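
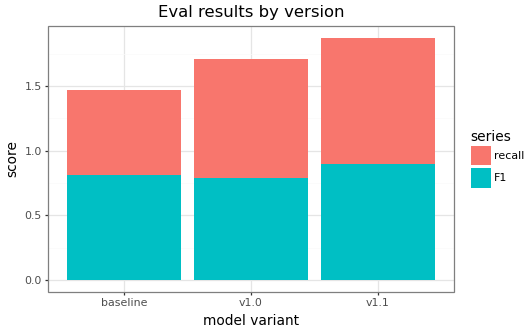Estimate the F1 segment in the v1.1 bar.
≈ 0.8

F1 top ≈ 0.8, bottom ≈ 0.0; segment ≈ 0.8.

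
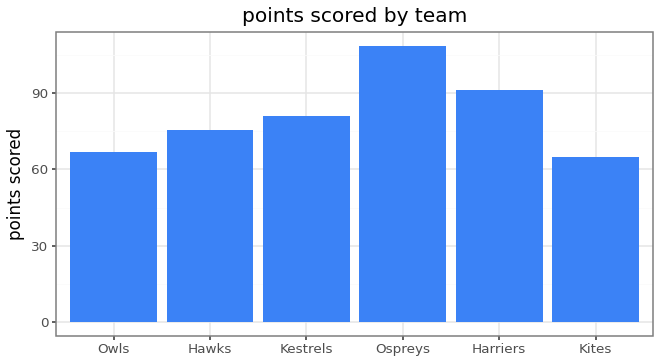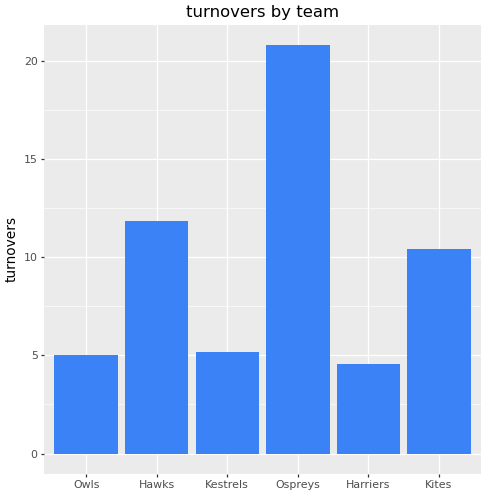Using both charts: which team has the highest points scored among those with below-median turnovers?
Harriers

Chart 2 median turnovers ≈ 8; below-median teams: Owls, Kestrels, Harriers. Among those, Harriers has the highest points scored (≈ 90).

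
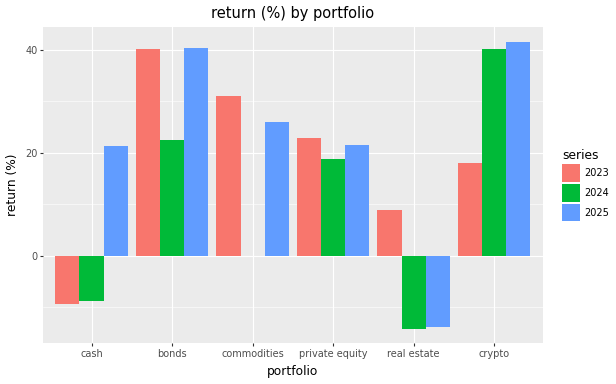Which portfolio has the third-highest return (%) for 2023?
private equity

Top 4 for 2023: bonds ≈ 40, commodities ≈ 30, private equity ≈ 25, crypto ≈ 20.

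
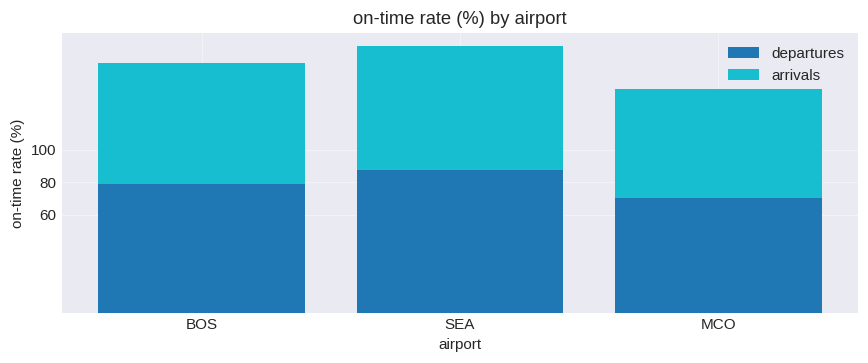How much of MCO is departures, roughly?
departures top ≈ 80, bottom ≈ 0; segment ≈ 80.

≈ 80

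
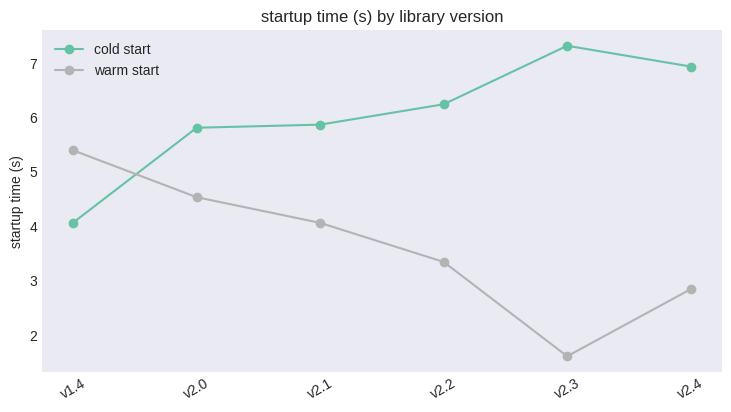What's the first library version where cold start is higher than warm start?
v1.4: cold start ≈ 4.0 vs warm start ≈ 5.5 (not yet); v2.0: cold start ≈ 6.0 vs warm start ≈ 4.5 (first crossover).

v2.0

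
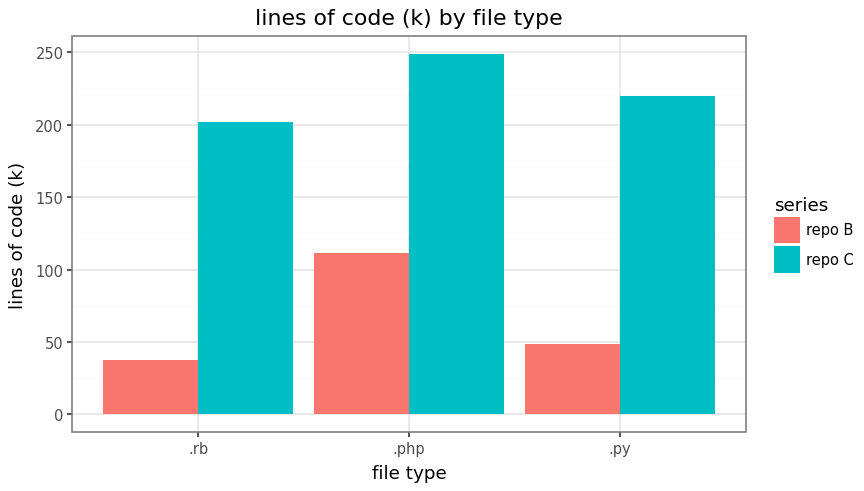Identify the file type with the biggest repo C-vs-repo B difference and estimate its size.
.py: repo C ≈ 225, repo B ≈ 50 → gap ≈ 175. Next-largest (.rb) is only ≈ 150.

.py, ≈ 175 k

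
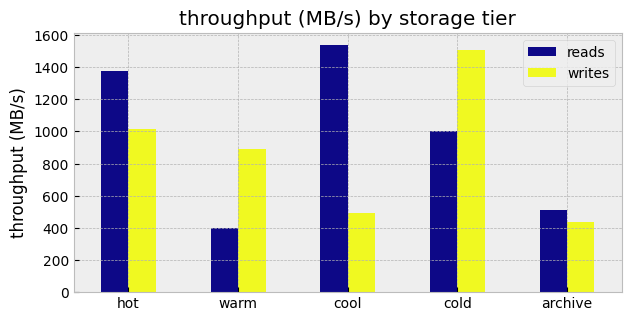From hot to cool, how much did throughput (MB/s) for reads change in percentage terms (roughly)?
hot ≈ 1400, cool ≈ 1600; (1600 − 1400) / 1400 ≈ +14.3%.

≈ +14.3%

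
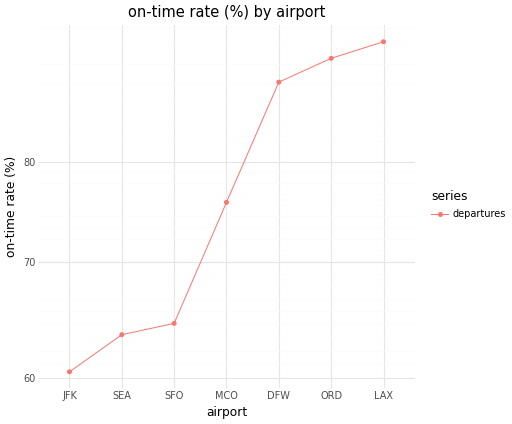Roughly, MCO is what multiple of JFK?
MCO ≈ 75, JFK ≈ 60; 75/60 ≈ 1.25.

≈ 1.25×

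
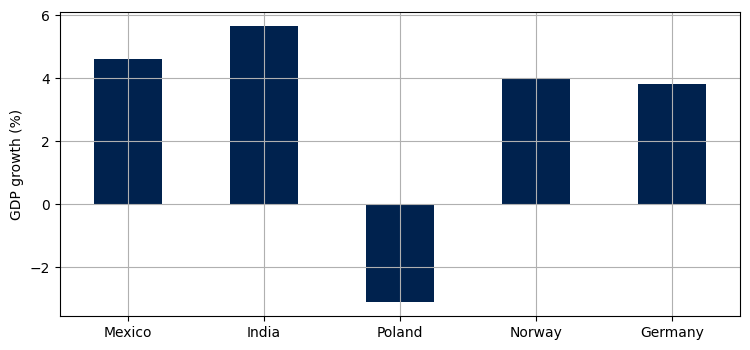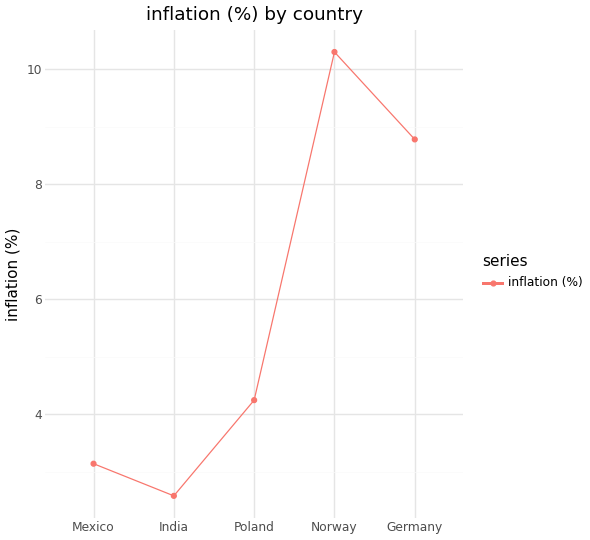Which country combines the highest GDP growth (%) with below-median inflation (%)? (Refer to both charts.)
Chart 2 median inflation (%) ≈ 4; below-median countries: Mexico, India. Among those, India has the highest GDP growth (%) (≈ 6).

India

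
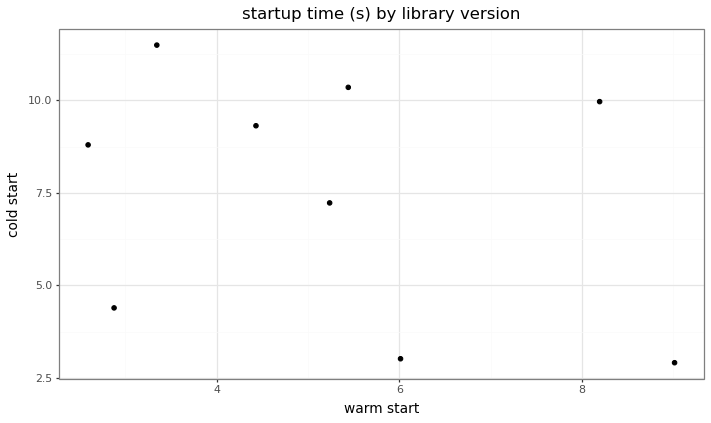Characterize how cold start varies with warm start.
negative, weak

Points are negatively correlated; weak (|r| ≈ 0.3).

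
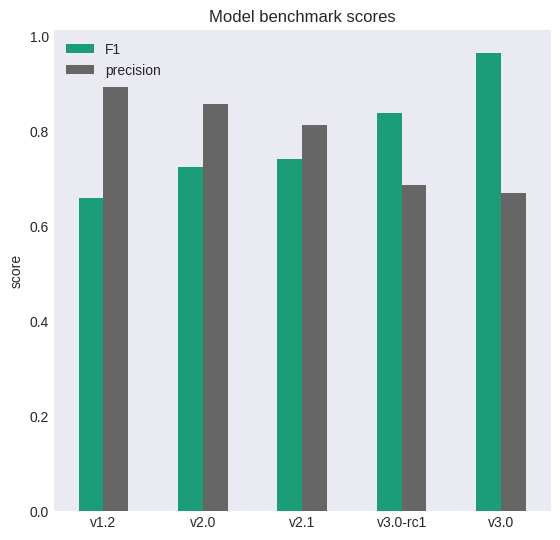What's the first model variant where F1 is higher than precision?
v2.1: F1 ≈ 0.7 vs precision ≈ 0.8 (not yet); v3.0-rc1: F1 ≈ 0.8 vs precision ≈ 0.7 (first crossover).

v3.0-rc1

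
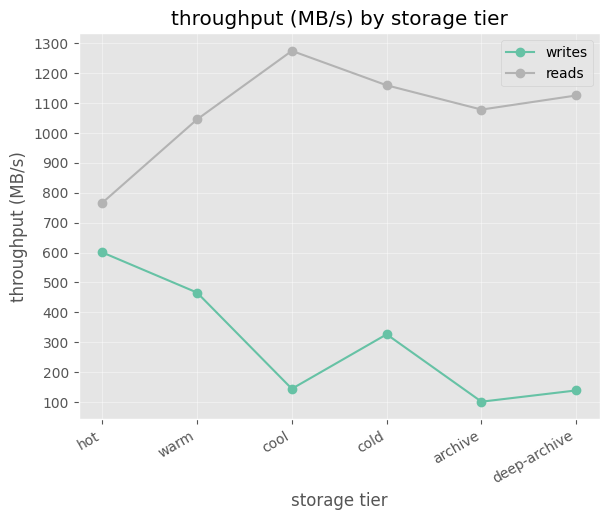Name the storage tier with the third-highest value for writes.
Top 4 for writes: hot ≈ 600, warm ≈ 500, cold ≈ 300, cool ≈ 100.

cold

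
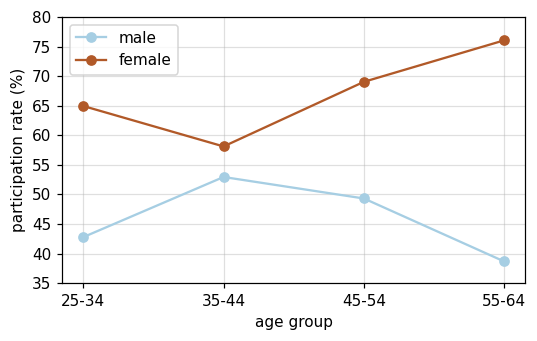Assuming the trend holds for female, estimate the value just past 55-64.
≈ 82.5

Last three: 60, 70, 75 → slope ≈ 7.5/step → next ≈ 82.5.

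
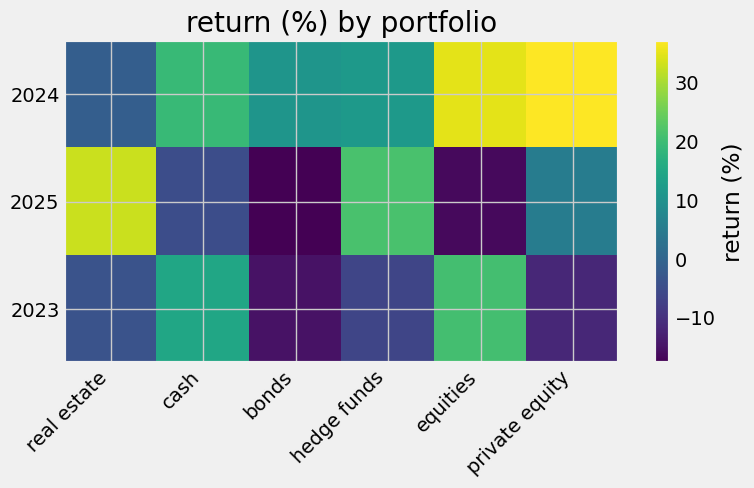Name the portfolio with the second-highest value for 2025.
Top 3 for 2025: real estate ≈ 35, hedge funds ≈ 20, private equity ≈ 5.

hedge funds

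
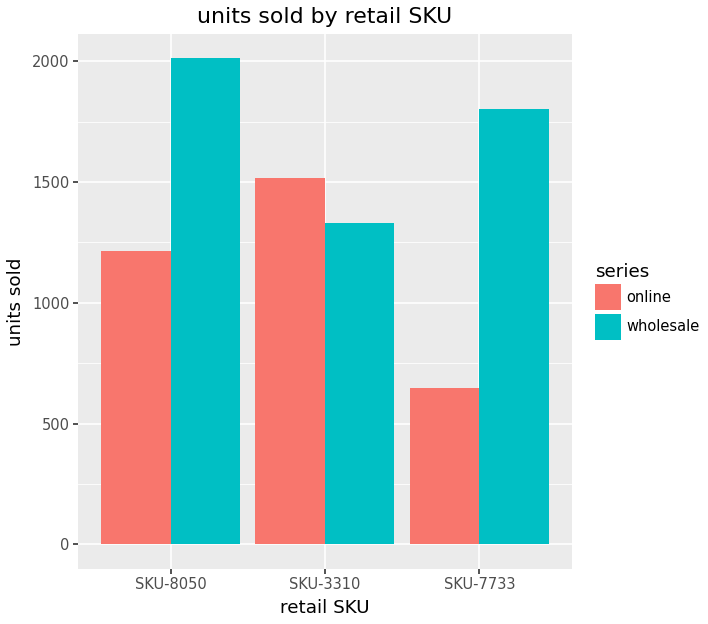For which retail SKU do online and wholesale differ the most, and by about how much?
SKU-7733, ≈ 1200

SKU-7733: online ≈ 600, wholesale ≈ 1800 → gap ≈ 1200. Next-largest (SKU-8050) is only ≈ 800.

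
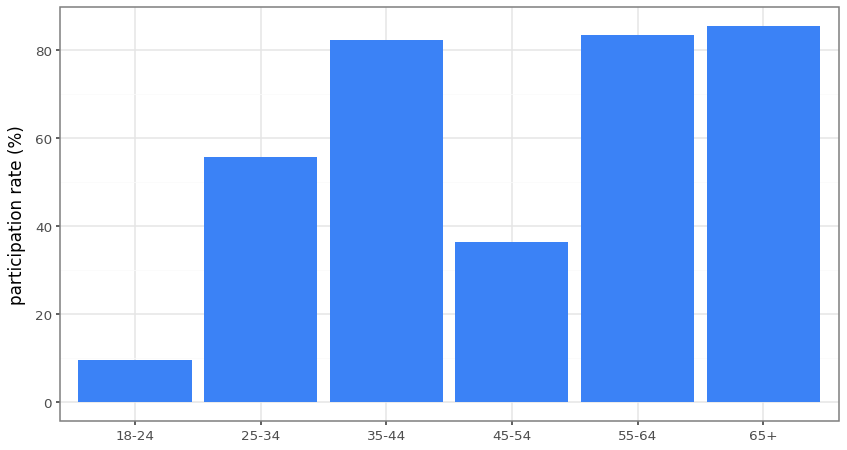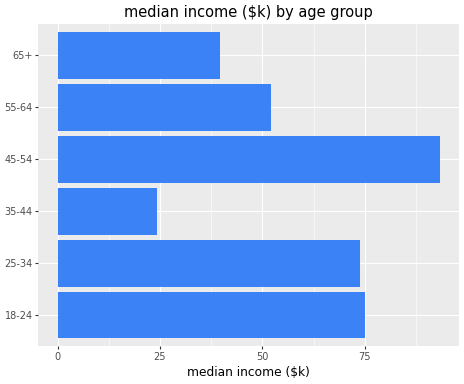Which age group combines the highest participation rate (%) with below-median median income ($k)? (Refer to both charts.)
Chart 2 median median income ($k) ≈ 60; below-median age groups: 35-44, 55-64, 65+. Among those, 65+ has the highest participation rate (%) (≈ 90).

65+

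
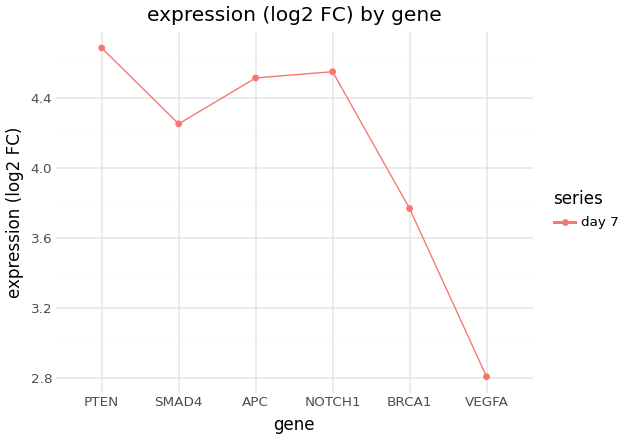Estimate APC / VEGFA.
APC ≈ 4.6, VEGFA ≈ 2.8; 4.6/2.8 ≈ 1.64.

≈ 1.64×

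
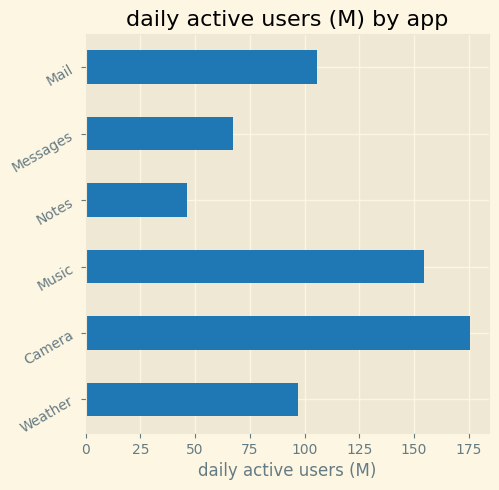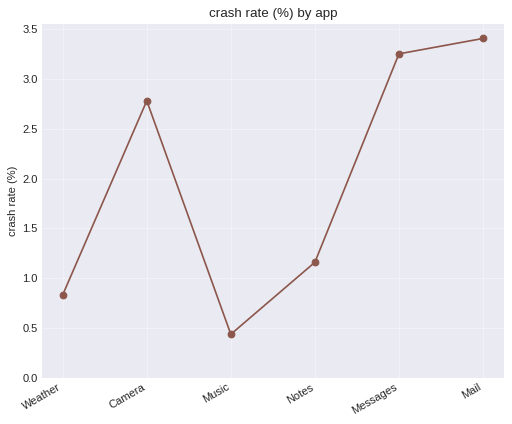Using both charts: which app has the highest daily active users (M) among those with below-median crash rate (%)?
Music

Chart 2 median crash rate (%) ≈ 2; below-median apps: Weather, Music, Notes. Among those, Music has the highest daily active users (M) (≈ 160).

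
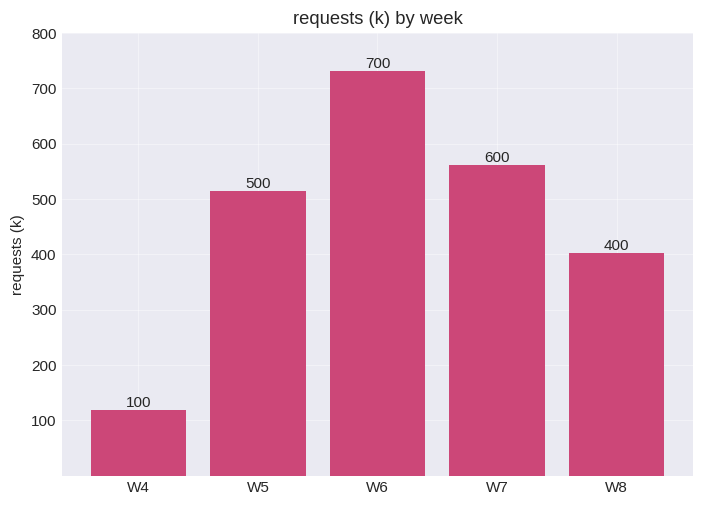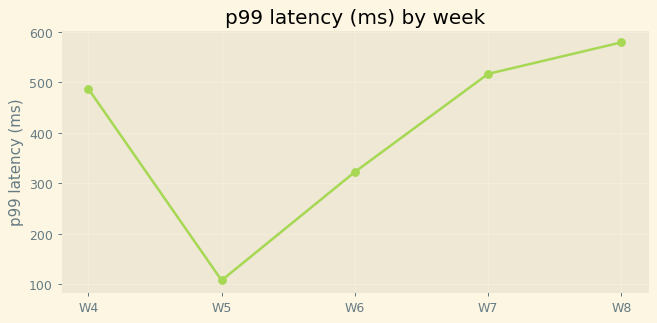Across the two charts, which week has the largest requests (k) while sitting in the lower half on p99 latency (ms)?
W6

Chart 2 median p99 latency (ms) ≈ 500; below-median weeks: W5, W6. Among those, W6 has the highest requests (k) (≈ 700).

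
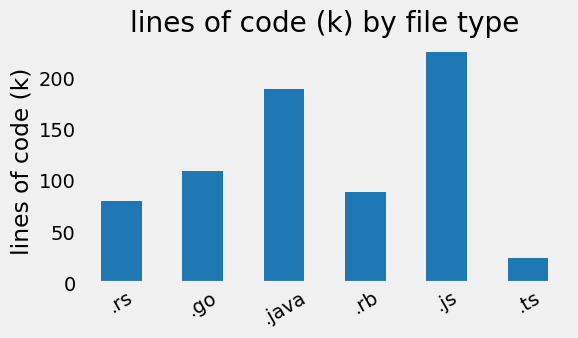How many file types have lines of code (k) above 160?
Above 160: .java, .js.

2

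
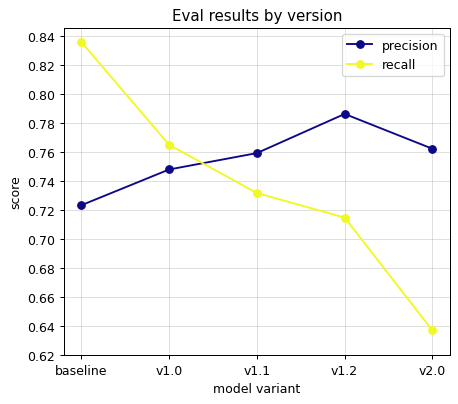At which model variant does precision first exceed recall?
v1.0: precision ≈ 0.74 vs recall ≈ 0.76 (not yet); v1.1: precision ≈ 0.76 vs recall ≈ 0.74 (first crossover).

v1.1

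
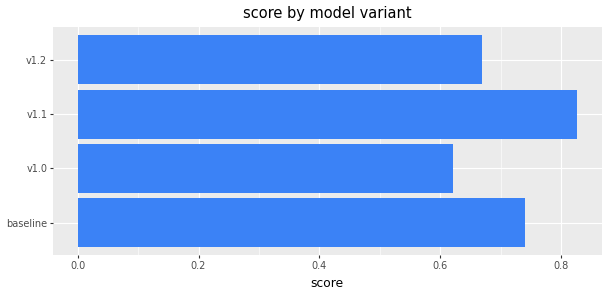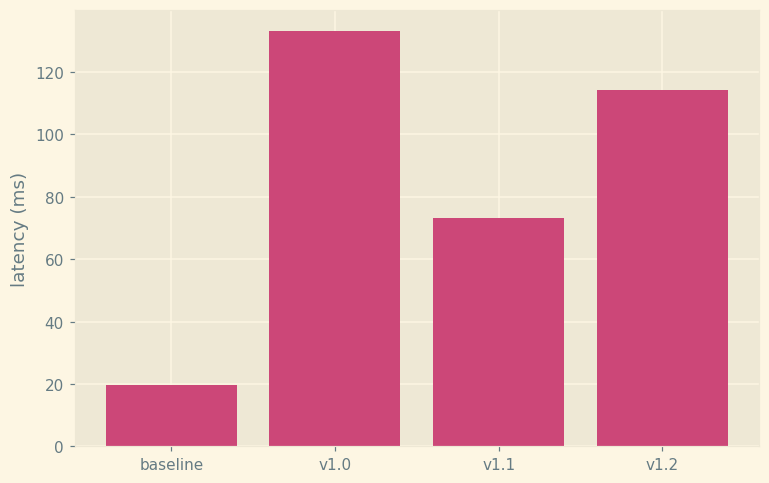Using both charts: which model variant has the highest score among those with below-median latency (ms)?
Chart 2 median latency (ms) ≈ 100; below-median model variants: baseline, v1.1. Among those, v1.1 has the highest score (≈ 0.8).

v1.1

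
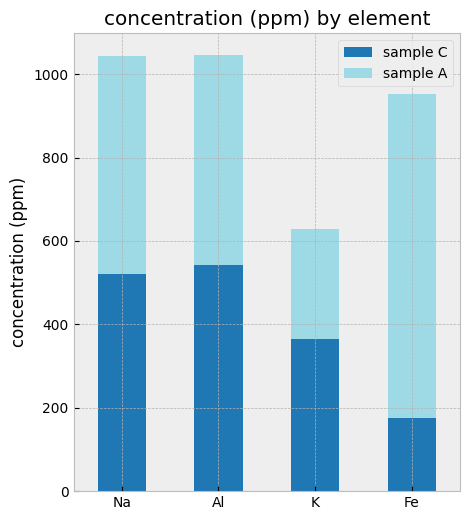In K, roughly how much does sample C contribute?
sample C top ≈ 400, bottom ≈ 0; segment ≈ 400.

≈ 400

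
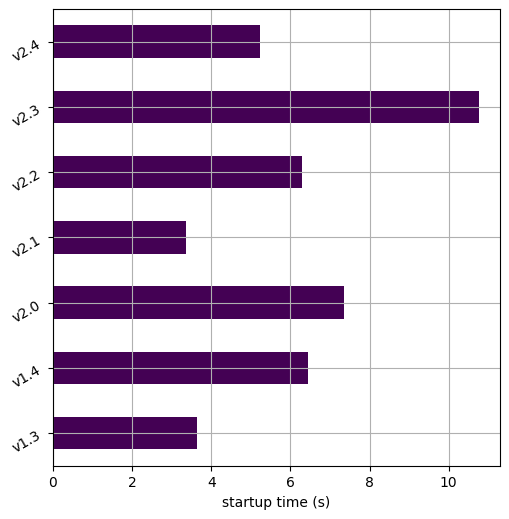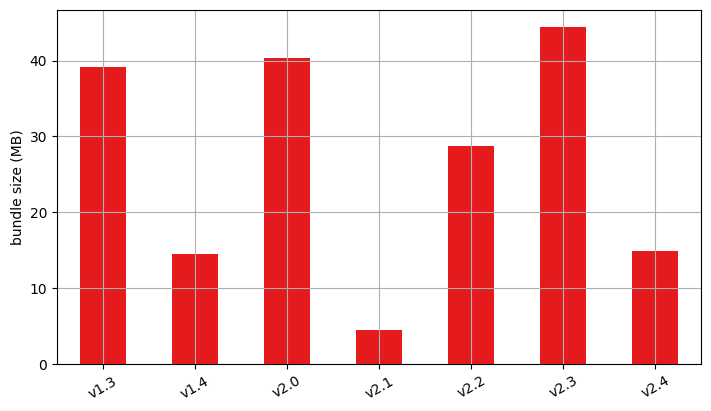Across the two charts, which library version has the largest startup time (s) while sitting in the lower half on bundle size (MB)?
v1.4

Chart 2 median bundle size (MB) ≈ 30; below-median library versions: v1.4, v2.1, v2.4. Among those, v1.4 has the highest startup time (s) (≈ 6).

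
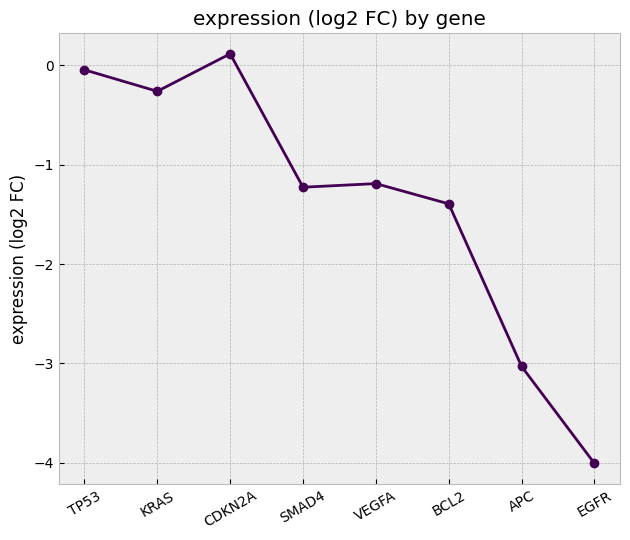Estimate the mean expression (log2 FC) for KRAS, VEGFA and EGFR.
≈ -1.83

(-0.5 + -1.0 + -4.0) / 3 ≈ -1.83.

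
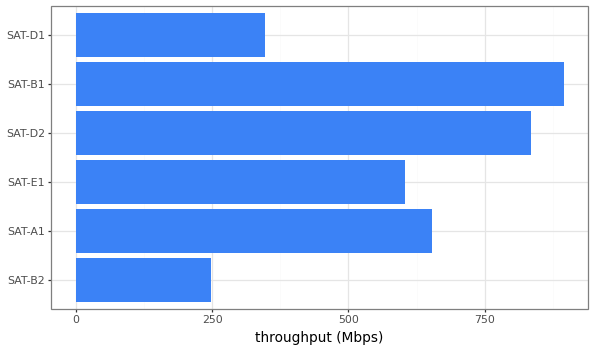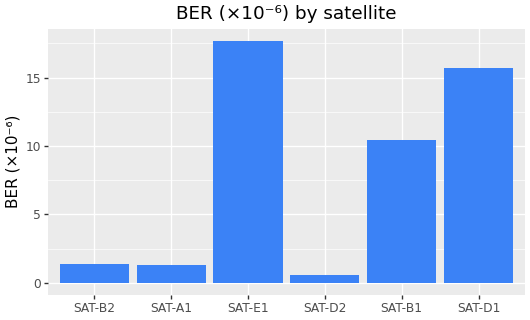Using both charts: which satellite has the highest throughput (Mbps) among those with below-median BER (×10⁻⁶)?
SAT-D2

Chart 2 median BER (×10⁻⁶) ≈ 6; below-median satellites: SAT-B2, SAT-A1, SAT-D2. Among those, SAT-D2 has the highest throughput (Mbps) (≈ 800).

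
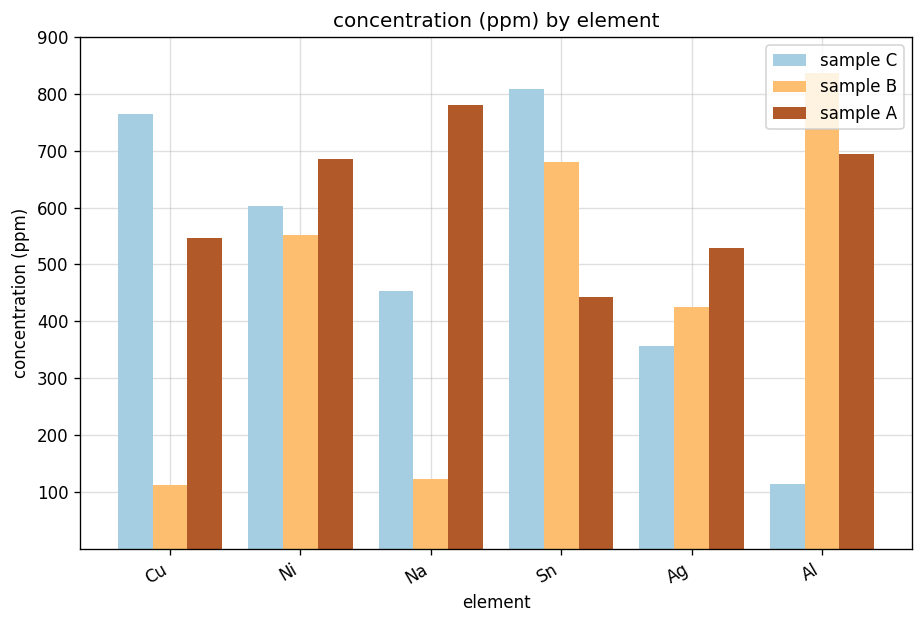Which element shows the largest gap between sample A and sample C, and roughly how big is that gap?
Al: sample A ≈ 700, sample C ≈ 100 → gap ≈ 600. Next-largest (Sn) is only ≈ 400.

Al, ≈ 600 ppm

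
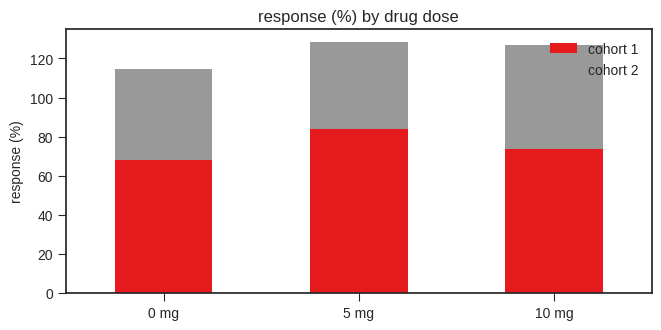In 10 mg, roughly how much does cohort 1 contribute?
cohort 1 top ≈ 80, bottom ≈ 0; segment ≈ 80.

≈ 80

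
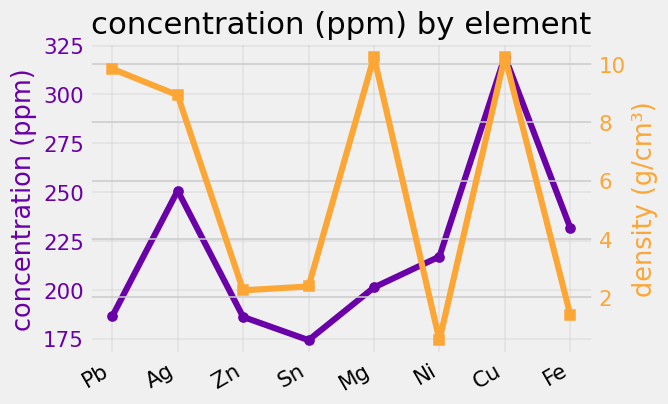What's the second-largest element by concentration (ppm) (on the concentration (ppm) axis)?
Top 3 (on the concentration (ppm) axis): Cu ≈ 320, Ag ≈ 260, Fe ≈ 240.

Ag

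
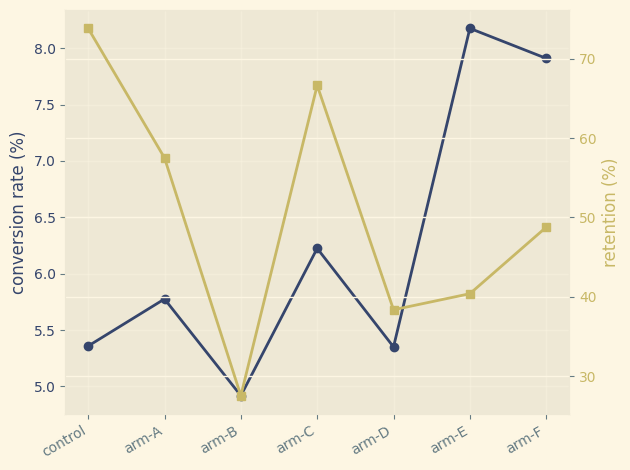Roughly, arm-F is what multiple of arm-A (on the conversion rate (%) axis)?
arm-F ≈ 8.0, arm-A ≈ 6.0; 8.0/6.0 ≈ 1.33.

≈ 1.33×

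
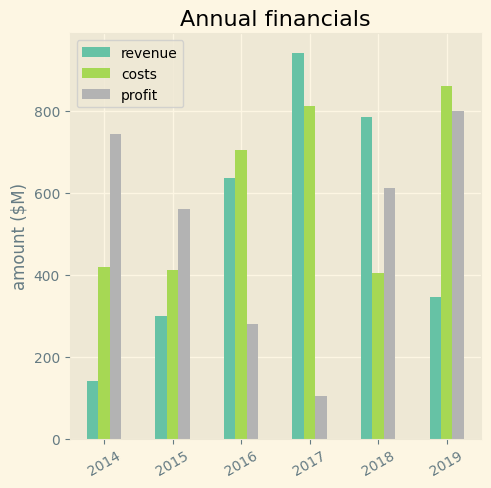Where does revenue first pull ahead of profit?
2015: revenue ≈ 300 vs profit ≈ 600 (not yet); 2016: revenue ≈ 600 vs profit ≈ 300 (first crossover).

2016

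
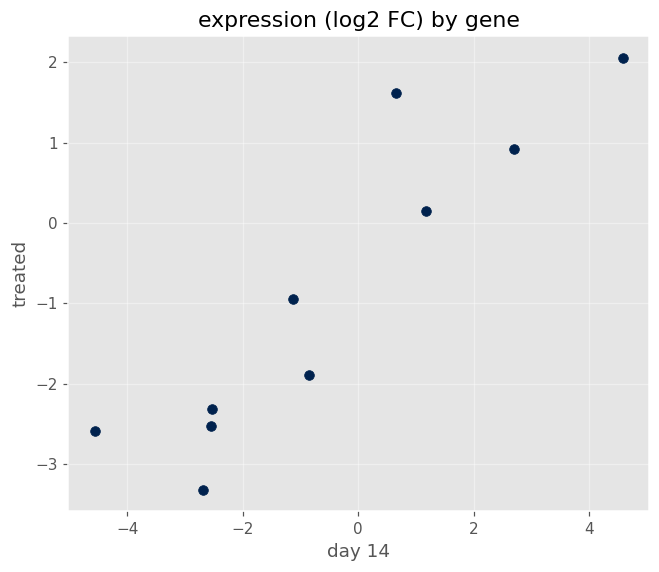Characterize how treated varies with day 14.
positive, strong

Points are positively correlated; strong (|r| ≈ 0.9).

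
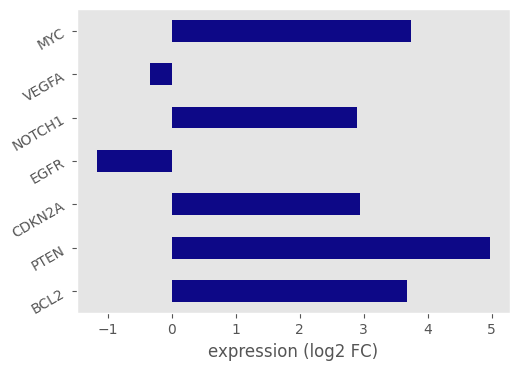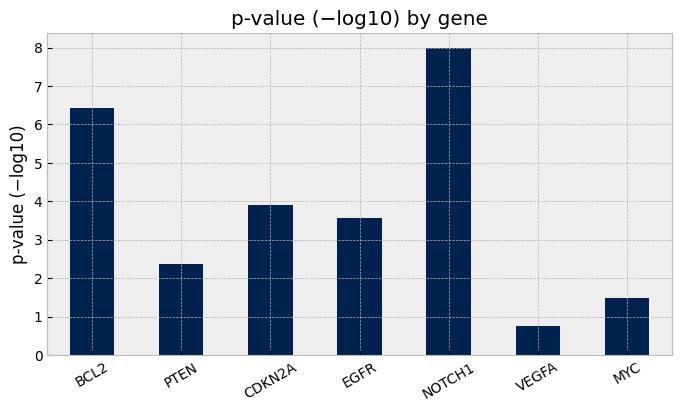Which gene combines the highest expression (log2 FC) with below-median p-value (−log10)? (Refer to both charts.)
PTEN

Chart 2 median p-value (−log10) ≈ 4; below-median genes: PTEN, VEGFA, MYC. Among those, PTEN has the highest expression (log2 FC) (≈ 5).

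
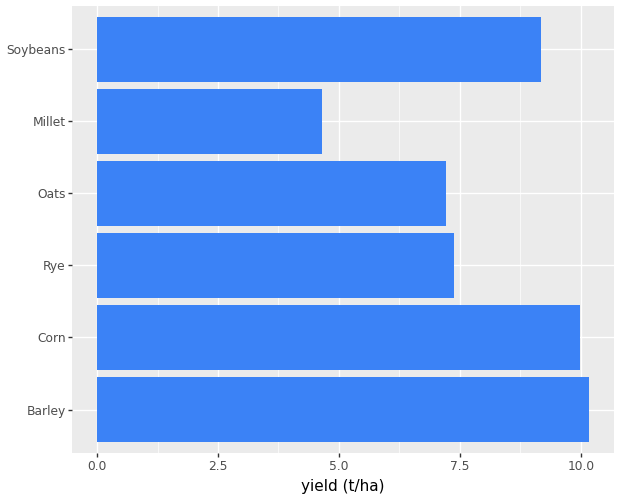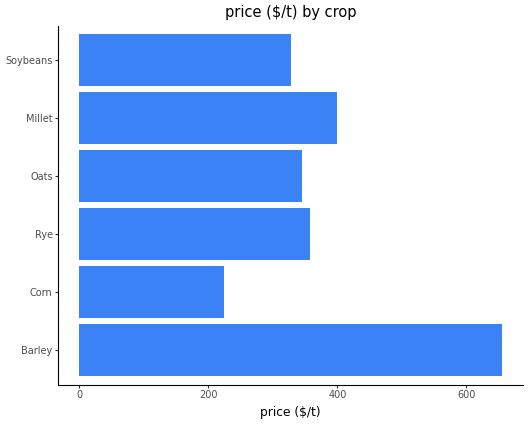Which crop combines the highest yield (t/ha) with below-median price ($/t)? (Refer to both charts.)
Corn

Chart 2 median price ($/t) ≈ 400; below-median crops: Corn, Oats, Soybeans. Among those, Corn has the highest yield (t/ha) (≈ 10).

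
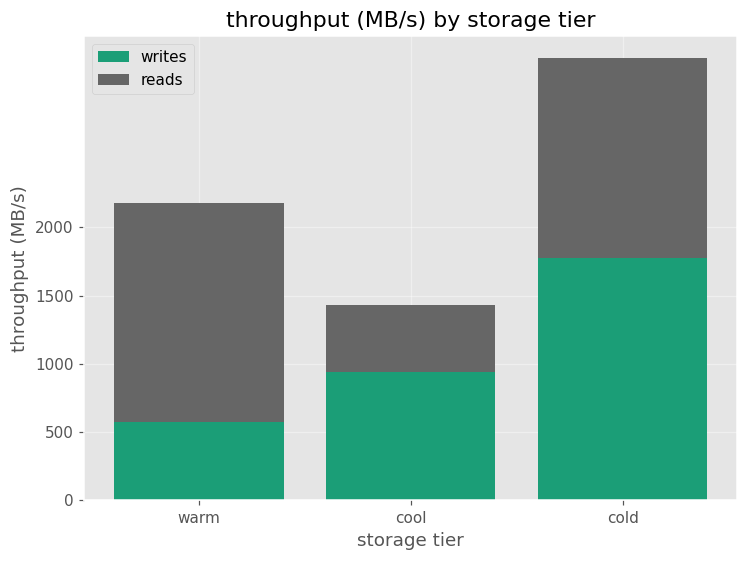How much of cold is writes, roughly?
writes top ≈ 2000, bottom ≈ 0; segment ≈ 2000.

≈ 2000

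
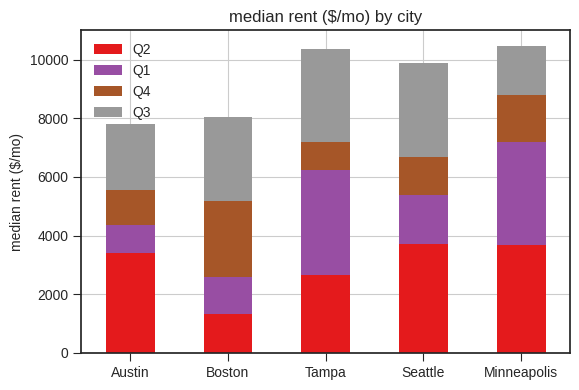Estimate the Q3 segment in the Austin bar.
Q3 top ≈ 8000, bottom ≈ 6000; segment ≈ 2000.

≈ 2000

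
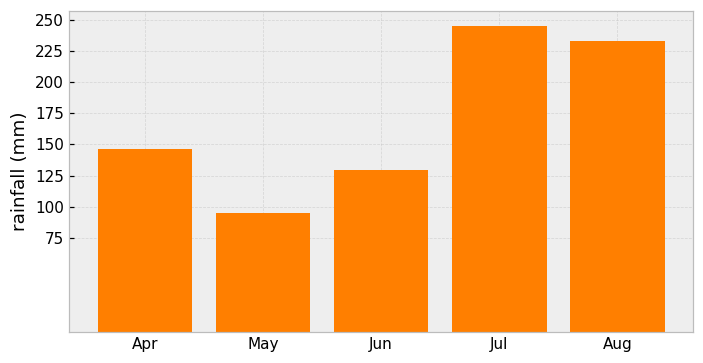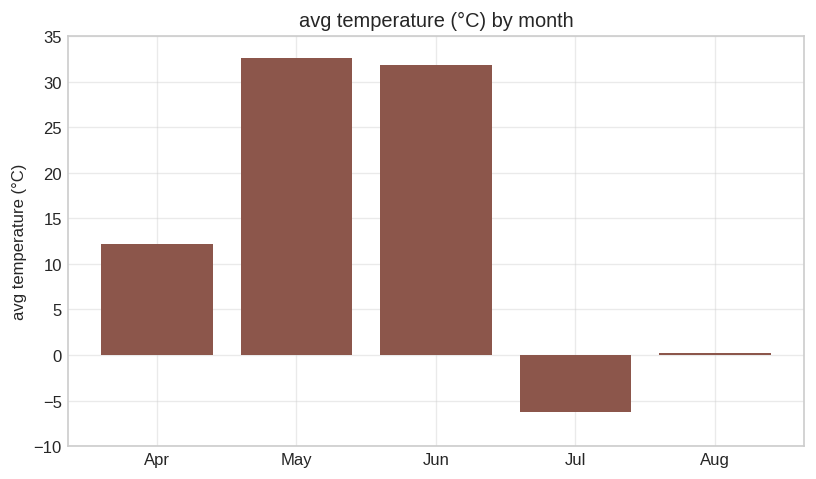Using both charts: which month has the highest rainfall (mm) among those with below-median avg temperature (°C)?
Jul

Chart 2 median avg temperature (°C) ≈ 10; below-median months: Jul, Aug. Among those, Jul has the highest rainfall (mm) (≈ 250).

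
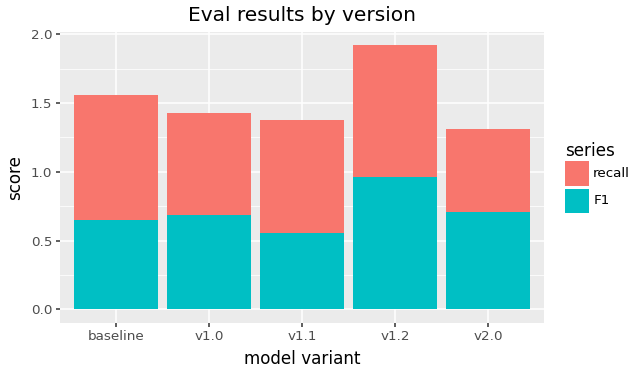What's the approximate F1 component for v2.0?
≈ 0.8

F1 top ≈ 0.8, bottom ≈ 0.0; segment ≈ 0.8.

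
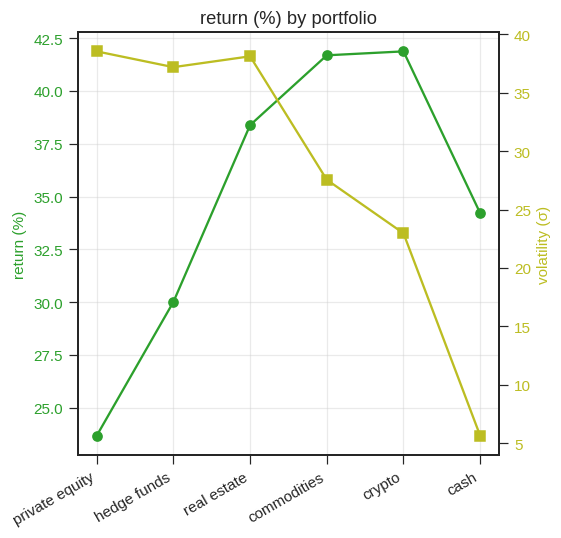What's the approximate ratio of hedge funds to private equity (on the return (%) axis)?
hedge funds ≈ 30, private equity ≈ 24; 30/24 ≈ 1.25.

≈ 1.25×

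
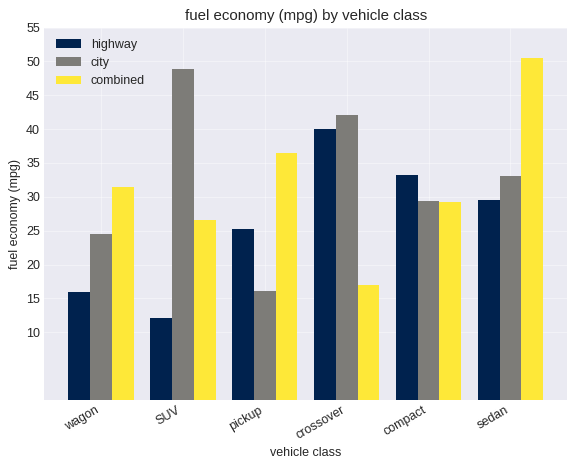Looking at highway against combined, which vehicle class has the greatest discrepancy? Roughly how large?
crossover, ≈ 25 mpg

crossover: highway ≈ 40, combined ≈ 15 → gap ≈ 25. Next-largest (sedan) is only ≈ 20.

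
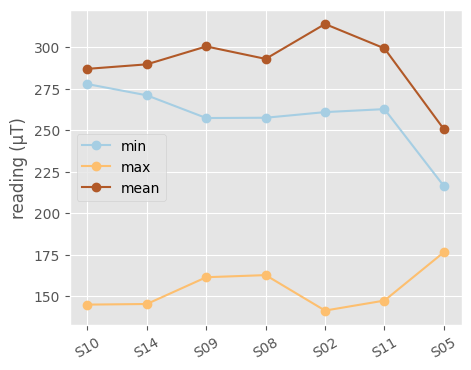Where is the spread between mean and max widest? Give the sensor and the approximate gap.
S02, ≈ 180 µT

S02: mean ≈ 320, max ≈ 140 → gap ≈ 180. Next-largest (S11) is only ≈ 160.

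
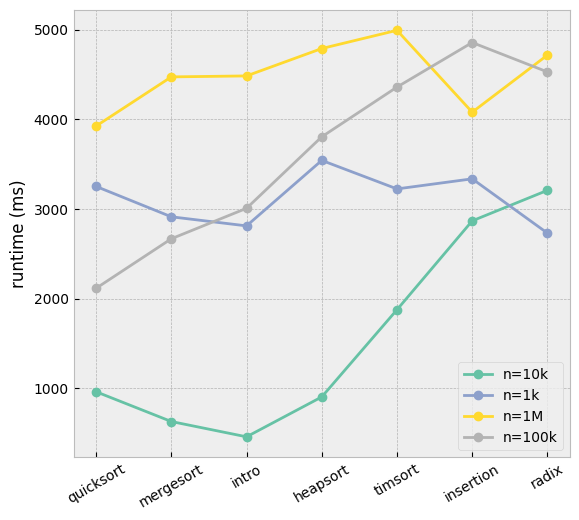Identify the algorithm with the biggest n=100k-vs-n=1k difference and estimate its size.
radix, ≈ 2000 ms

radix: n=100k ≈ 4500, n=1k ≈ 2500 → gap ≈ 2000. Next-largest (insertion) is only ≈ 1500.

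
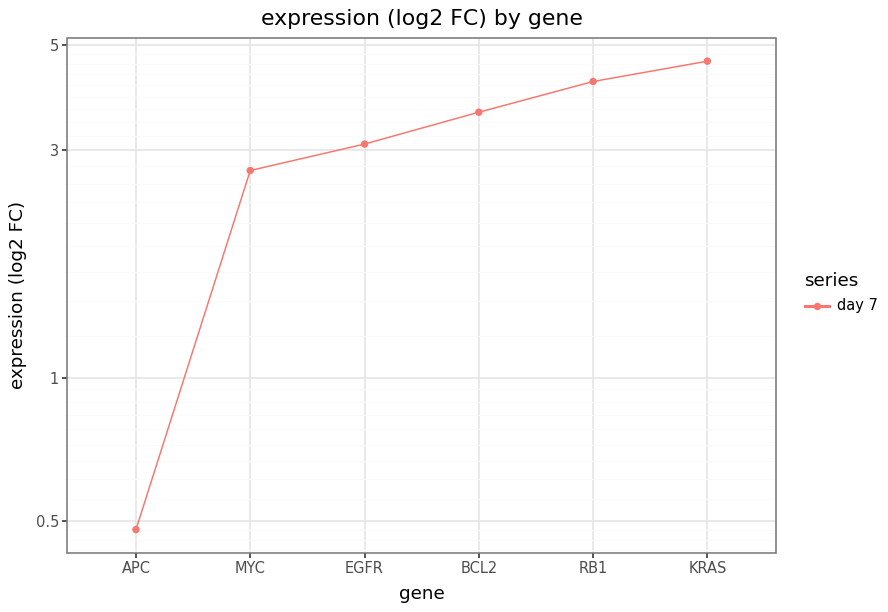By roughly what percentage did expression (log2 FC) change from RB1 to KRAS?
RB1 ≈ 4.0, KRAS ≈ 4.5; (4.5 − 4.0) / 4.0 ≈ +12.5%.

≈ +12.5%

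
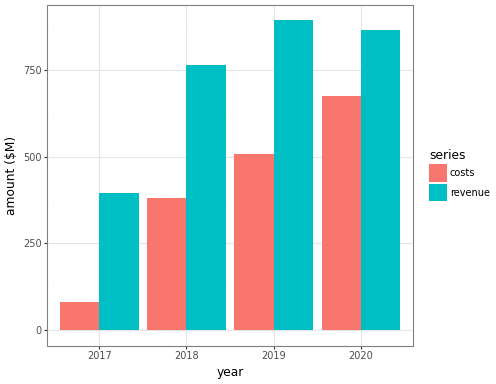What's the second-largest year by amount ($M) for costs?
2019

Top 3 for costs: 2020 ≈ 700, 2019 ≈ 500, 2018 ≈ 400.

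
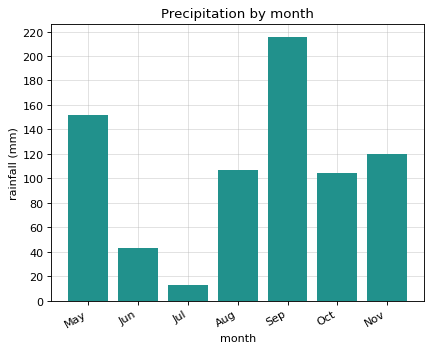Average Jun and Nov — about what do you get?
(40 + 120) / 2 ≈ 80.

≈ 80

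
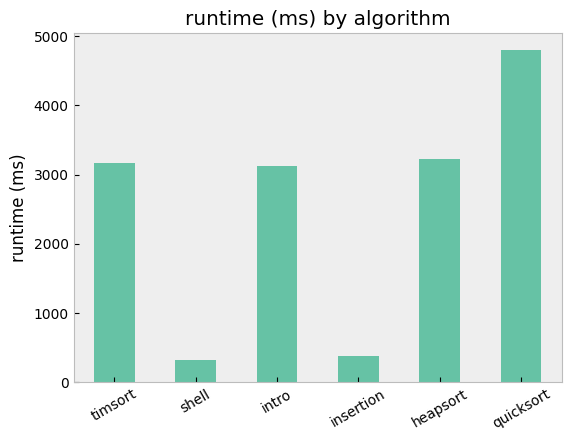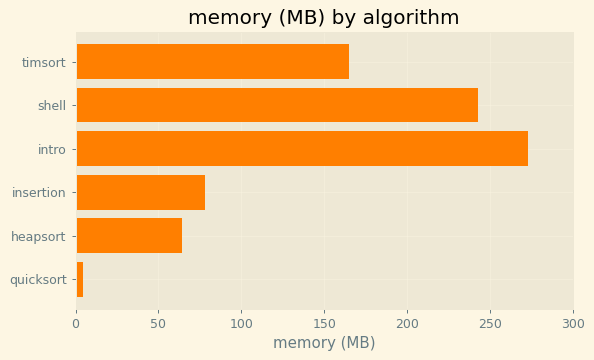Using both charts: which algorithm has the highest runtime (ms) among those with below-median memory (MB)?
Chart 2 median memory (MB) ≈ 100; below-median algorithms: insertion, heapsort, quicksort. Among those, quicksort has the highest runtime (ms) (≈ 5000).

quicksort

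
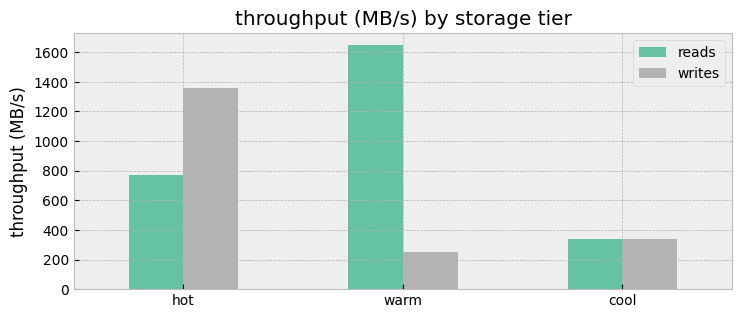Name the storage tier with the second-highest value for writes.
cool

Top 3 for writes: hot ≈ 1400, cool ≈ 400, warm ≈ 200.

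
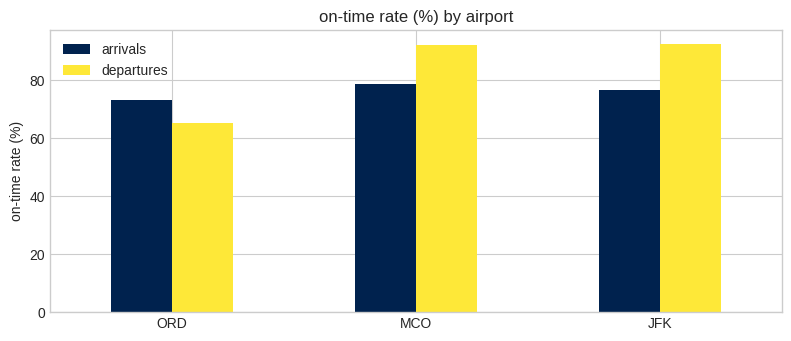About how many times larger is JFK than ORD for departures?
JFK ≈ 90, ORD ≈ 70; 90/70 ≈ 1.29.

≈ 1.29×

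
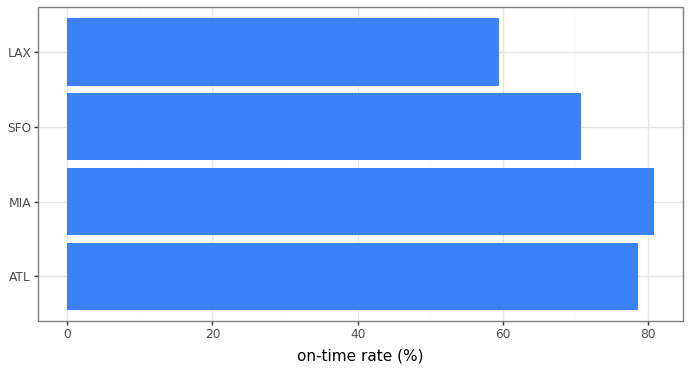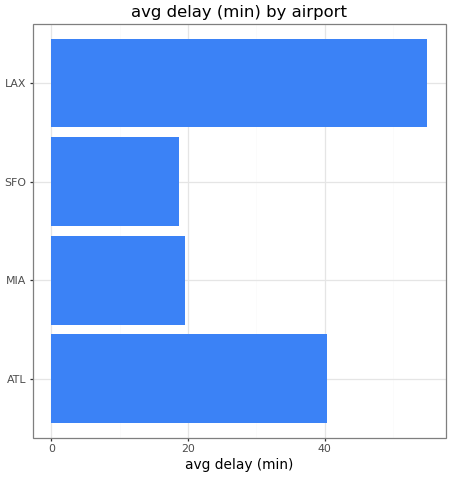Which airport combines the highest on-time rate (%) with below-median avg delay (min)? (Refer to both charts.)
MIA

Chart 2 median avg delay (min) ≈ 30; below-median airports: MIA, SFO. Among those, MIA has the highest on-time rate (%) (≈ 80).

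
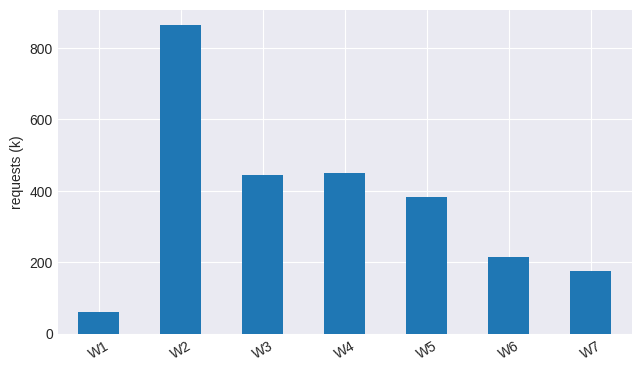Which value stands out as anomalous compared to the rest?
W2

W2 ≈ 900; the rest sit between ≈ 100 and ≈ 500.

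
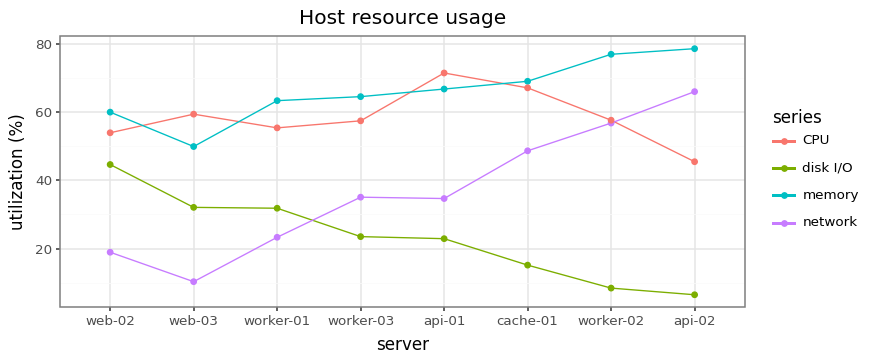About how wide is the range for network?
≈ 60

Max api-02 ≈ 70, min web-03 ≈ 10; range ≈ 60.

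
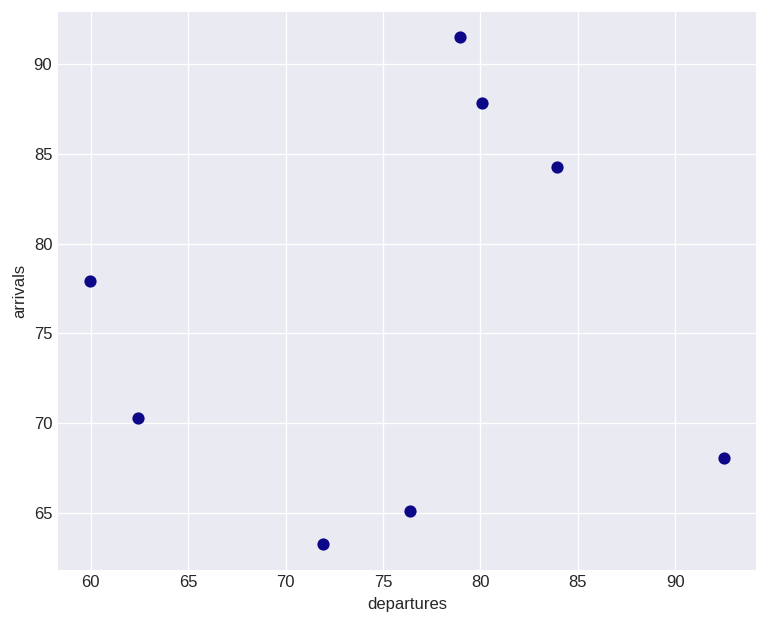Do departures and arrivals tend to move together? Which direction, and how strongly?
no clear correlation

Points are roughly uncorrelated; weak (|r| ≈ 0.1).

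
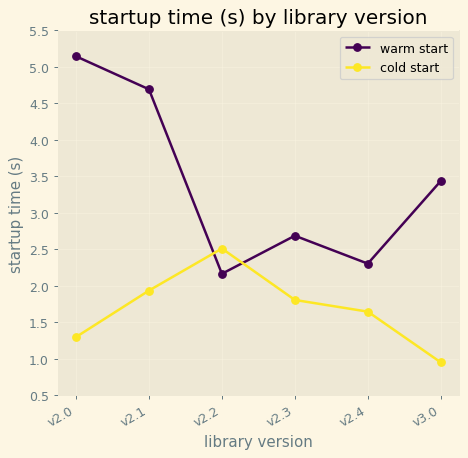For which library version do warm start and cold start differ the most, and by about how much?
v2.0, ≈ 3.5 s

v2.0: warm start ≈ 5.0, cold start ≈ 1.5 → gap ≈ 3.5. Next-largest (v2.1) is only ≈ 2.5.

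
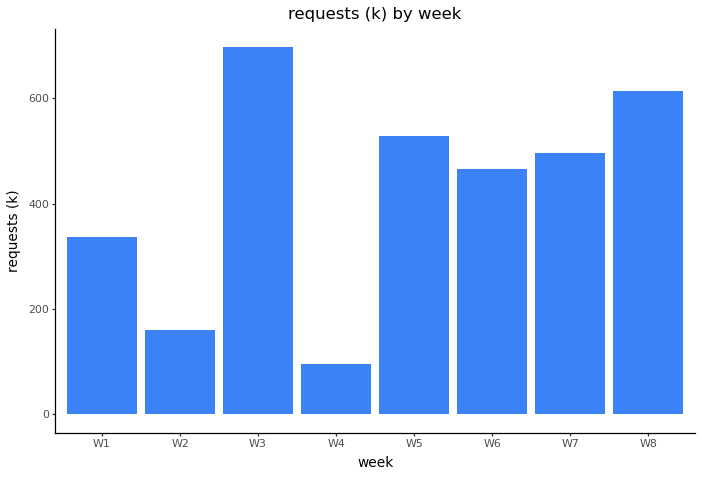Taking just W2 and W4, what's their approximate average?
(200 + 100) / 2 ≈ 150.

≈ 150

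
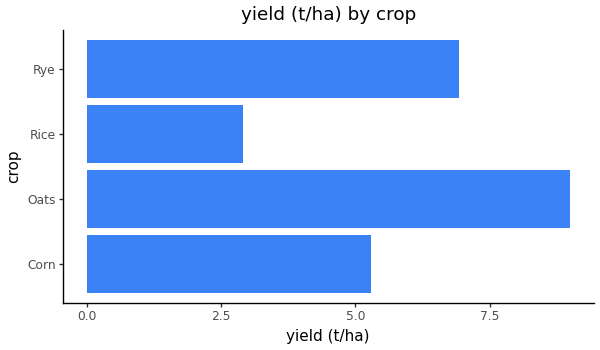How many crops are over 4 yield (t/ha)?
3

Above 4: Corn, Oats, Rye.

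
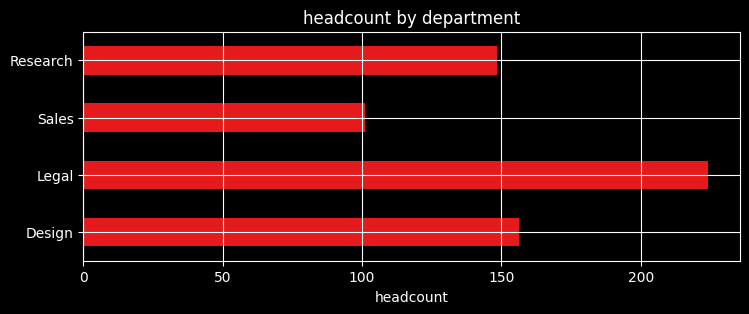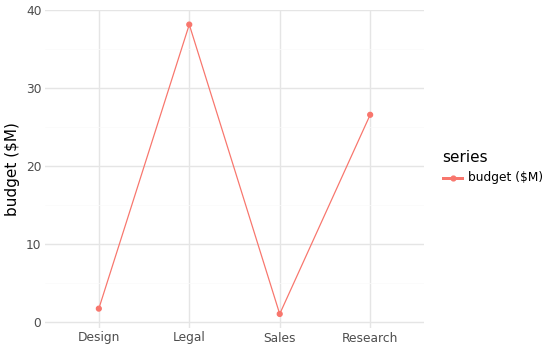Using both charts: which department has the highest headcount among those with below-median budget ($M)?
Design

Chart 2 median budget ($M) ≈ 15; below-median departments: Design, Sales. Among those, Design has the highest headcount (≈ 150).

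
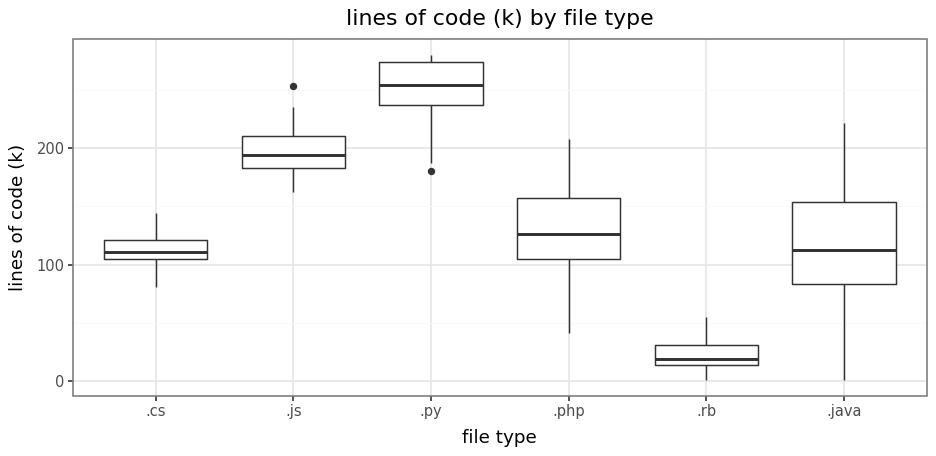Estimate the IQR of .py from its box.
≈ 40

Q3 ≈ 280, Q1 ≈ 240; IQR ≈ 40.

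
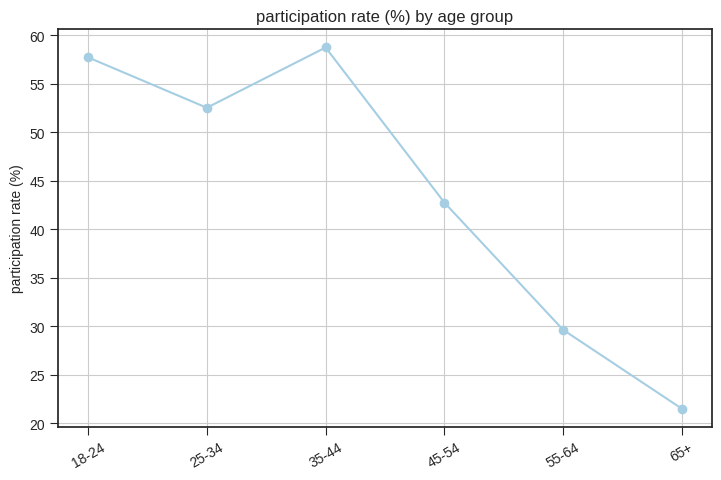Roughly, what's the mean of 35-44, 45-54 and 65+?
(60 + 45 + 20) / 3 ≈ 42.

≈ 42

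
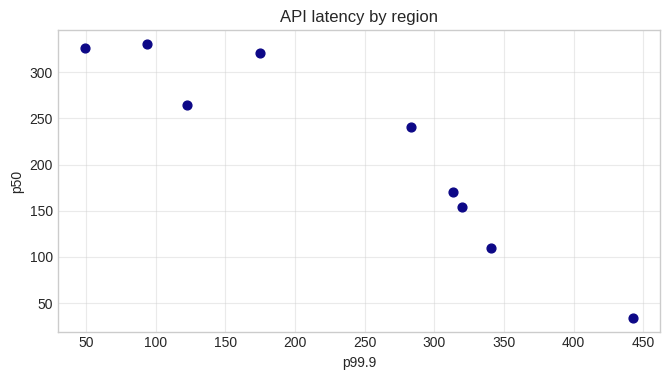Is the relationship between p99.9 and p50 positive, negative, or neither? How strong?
Points are negatively correlated; strong (|r| ≈ 0.9).

negative, strong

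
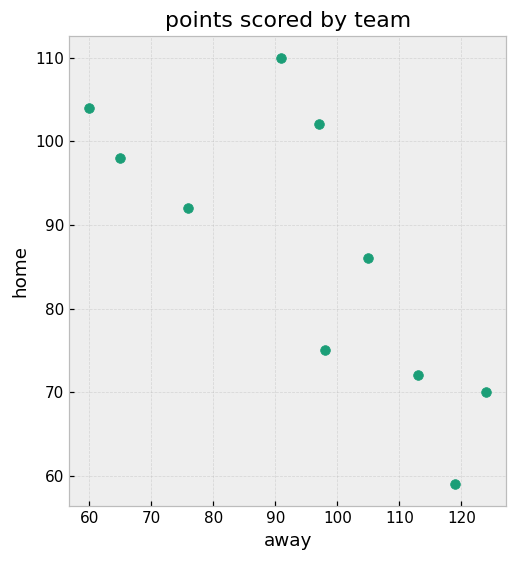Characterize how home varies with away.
Points are negatively correlated; strong (|r| ≈ 0.8).

negative, strong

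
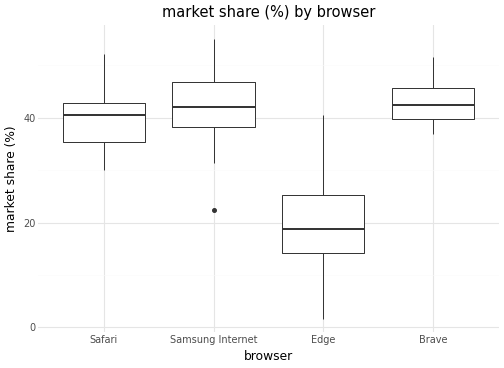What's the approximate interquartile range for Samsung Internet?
≈ 8

Q3 ≈ 46, Q1 ≈ 38; IQR ≈ 8.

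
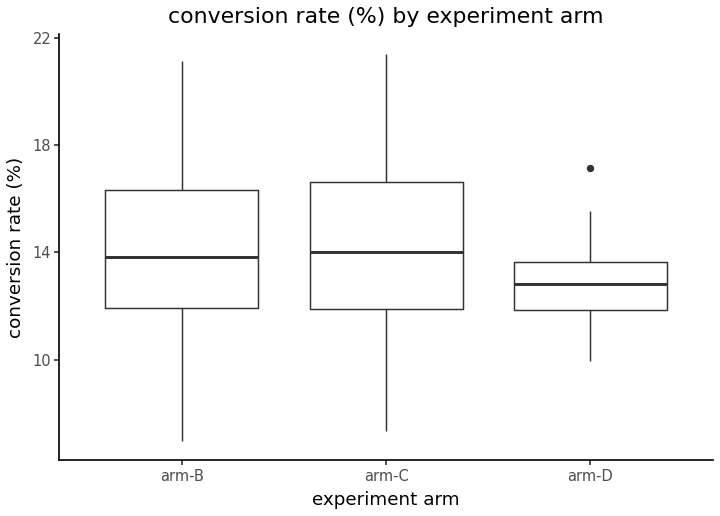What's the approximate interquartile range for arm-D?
≈ 1.8

Q3 ≈ 13.6, Q1 ≈ 11.8; IQR ≈ 1.8.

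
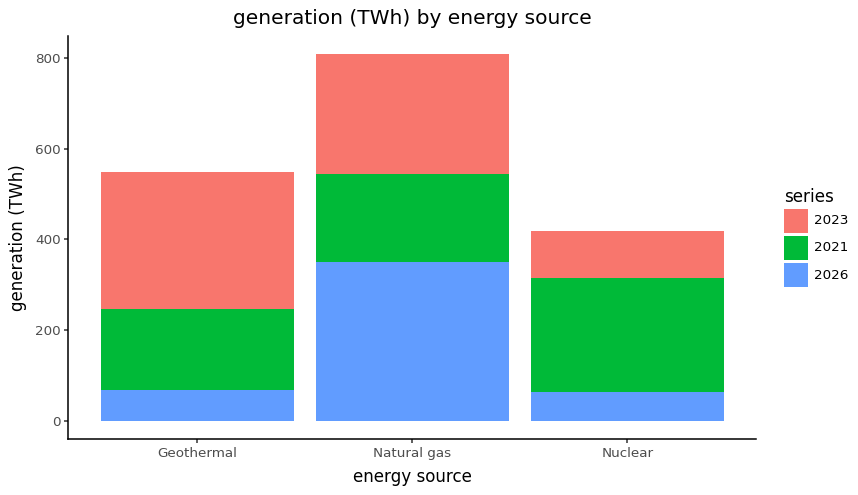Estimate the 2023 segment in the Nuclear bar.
2023 top ≈ 400, bottom ≈ 300; segment ≈ 100.

≈ 100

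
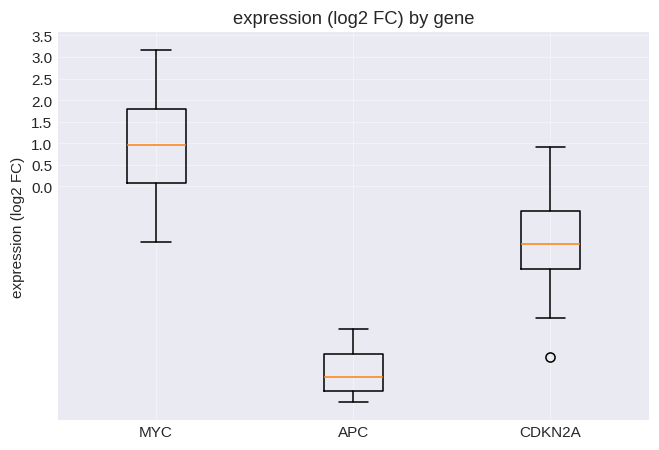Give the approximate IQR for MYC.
≈ 2.0

Q3 ≈ 2.0, Q1 ≈ 0.0; IQR ≈ 2.0.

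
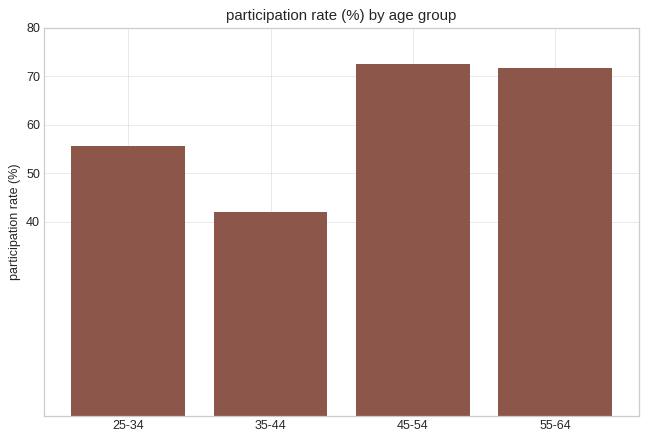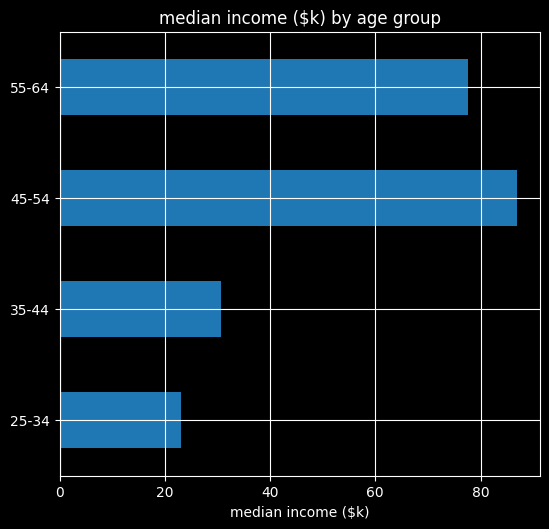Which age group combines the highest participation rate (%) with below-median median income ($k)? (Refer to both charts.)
Chart 2 median median income ($k) ≈ 50; below-median age groups: 25-34, 35-44. Among those, 25-34 has the highest participation rate (%) (≈ 60).

25-34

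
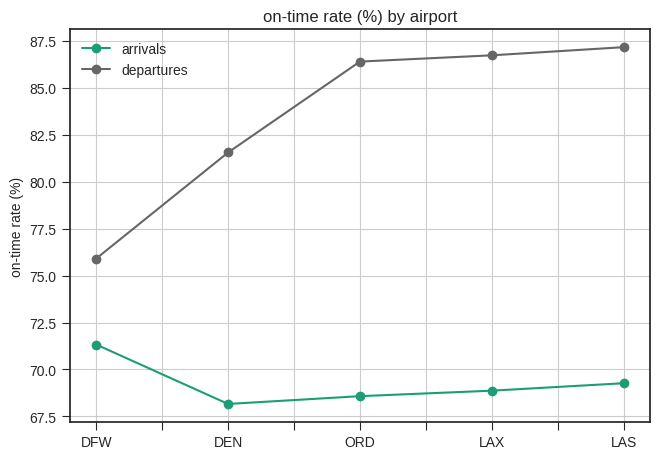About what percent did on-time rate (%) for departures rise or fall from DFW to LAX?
DFW ≈ 76, LAX ≈ 86; (86 − 76) / 76 ≈ +13.2%.

≈ +13.2%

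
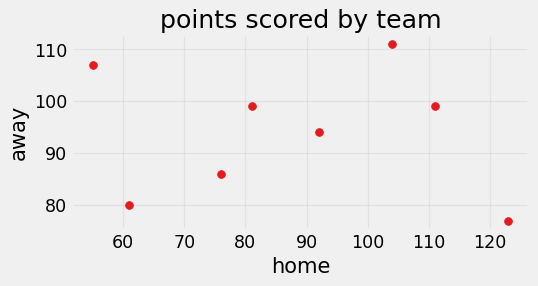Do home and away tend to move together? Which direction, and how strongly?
no clear correlation

Points are roughly uncorrelated; weak (|r| ≈ 0.1).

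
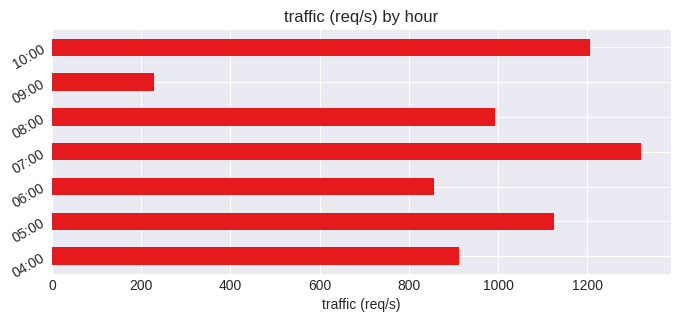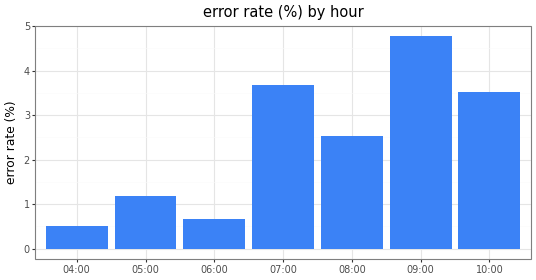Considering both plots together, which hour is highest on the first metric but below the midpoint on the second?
05:00

Chart 2 median error rate (%) ≈ 2.5; below-median hours: 04:00, 05:00, 06:00. Among those, 05:00 has the highest traffic (req/s) (≈ 1200).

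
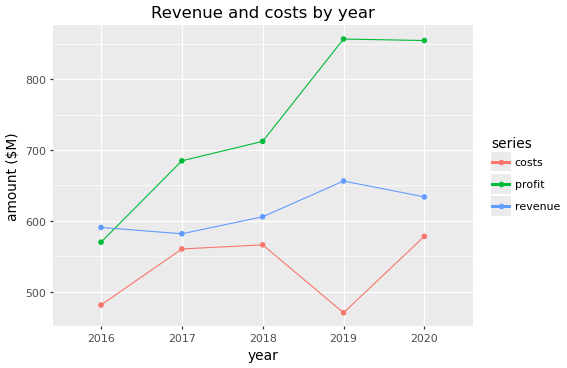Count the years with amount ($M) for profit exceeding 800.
Above 800: 2019, 2020.

2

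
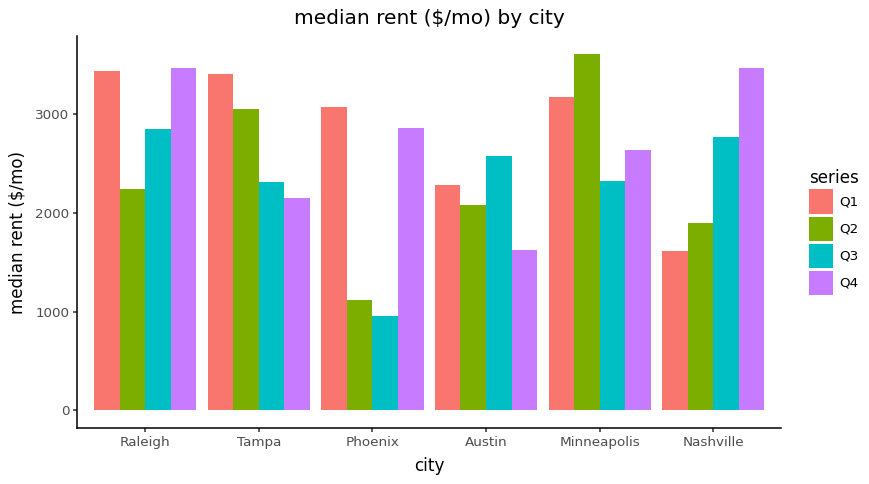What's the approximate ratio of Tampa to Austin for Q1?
Tampa ≈ 3500, Austin ≈ 2500; 3500/2500 ≈ 1.4.

≈ 1.4×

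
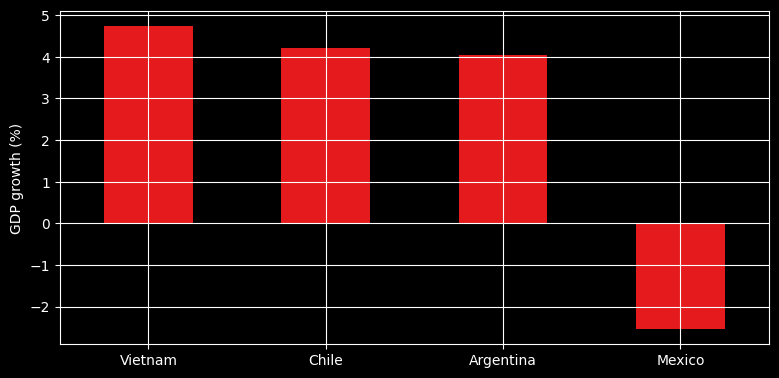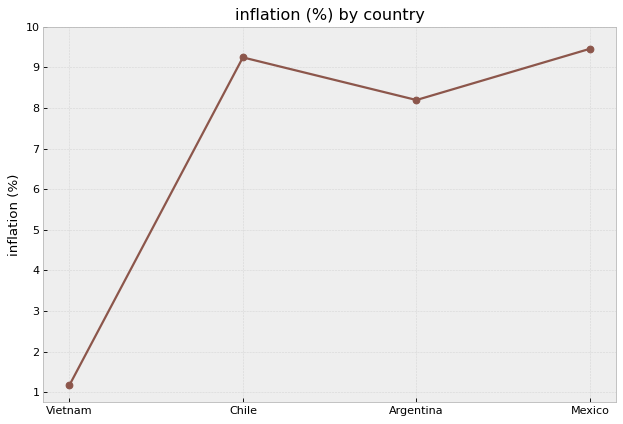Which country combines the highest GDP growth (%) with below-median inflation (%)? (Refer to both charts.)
Vietnam

Chart 2 median inflation (%) ≈ 9; below-median countries: Vietnam, Argentina. Among those, Vietnam has the highest GDP growth (%) (≈ 4.5).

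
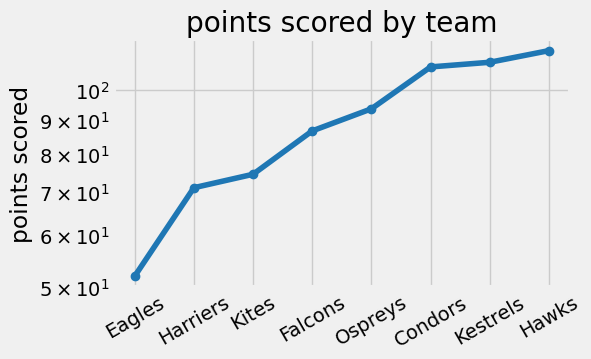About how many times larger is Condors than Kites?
Condors ≈ 110, Kites ≈ 70; 110/70 ≈ 1.57.

≈ 1.57×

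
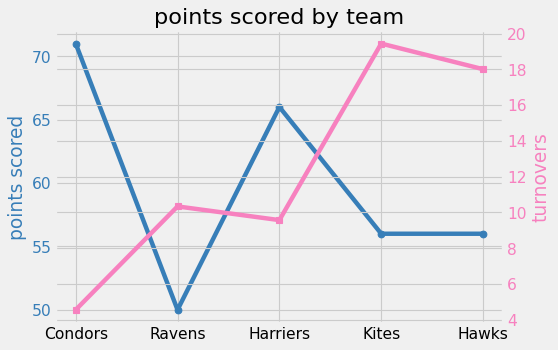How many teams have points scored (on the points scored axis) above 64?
Above 64: Condors, Harriers.

2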